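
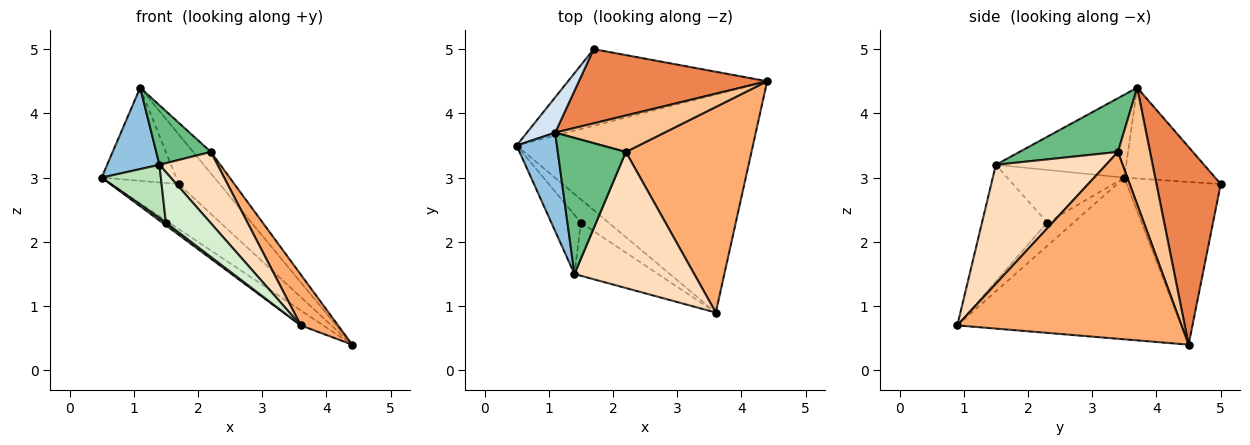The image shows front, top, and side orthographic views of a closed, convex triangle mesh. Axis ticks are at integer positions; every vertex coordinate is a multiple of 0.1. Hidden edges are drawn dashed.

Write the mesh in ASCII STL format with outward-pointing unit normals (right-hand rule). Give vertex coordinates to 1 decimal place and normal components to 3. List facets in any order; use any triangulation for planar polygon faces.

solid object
 facet normal -0.564 0.057 -0.824
  outer loop
   vertex 3.6 0.9 0.7
   vertex 0.5 3.5 3.0
   vertex 4.4 4.5 0.4
  endloop
 endfacet
 facet normal -0.846 -0.340 0.411
  outer loop
   vertex 1.4 1.5 3.2
   vertex 1.1 3.7 4.4
   vertex 0.5 3.5 3.0
  endloop
 endfacet
 facet normal -0.576 0.414 -0.705
  outer loop
   vertex 1.7 5.0 2.9
   vertex 4.4 4.5 0.4
   vertex 0.5 3.5 3.0
  endloop
 endfacet
 facet normal -0.752 0.617 0.234
  outer loop
   vertex 1.7 5.0 2.9
   vertex 0.5 3.5 3.0
   vertex 1.1 3.7 4.4
  endloop
 endfacet
 facet normal 0.657 0.419 0.626
  outer loop
   vertex 1.7 5.0 2.9
   vertex 1.1 3.7 4.4
   vertex 4.4 4.5 0.4
  endloop
 endfacet
 facet normal 0.822 -0.137 0.553
  outer loop
   vertex 2.2 3.4 3.4
   vertex 3.6 0.9 0.7
   vertex 4.4 4.5 0.4
  endloop
 endfacet
 facet normal 0.678 0.373 0.634
  outer loop
   vertex 2.2 3.4 3.4
   vertex 4.4 4.5 0.4
   vertex 1.1 3.7 4.4
  endloop
 endfacet
 facet normal 0.661 -0.348 0.665
  outer loop
   vertex 2.2 3.4 3.4
   vertex 1.4 1.5 3.2
   vertex 3.6 0.9 0.7
  endloop
 endfacet
 facet normal 0.586 -0.325 0.742
  outer loop
   vertex 2.2 3.4 3.4
   vertex 1.1 3.7 4.4
   vertex 1.4 1.5 3.2
  endloop
 endfacet
 facet normal -0.640 -0.089 -0.763
  outer loop
   vertex 1.5 2.3 2.3
   vertex 0.5 3.5 3.0
   vertex 3.6 0.9 0.7
  endloop
 endfacet
 facet normal -0.798 -0.404 -0.448
  outer loop
   vertex 1.5 2.3 2.3
   vertex 1.4 1.5 3.2
   vertex 0.5 3.5 3.0
  endloop
 endfacet
 facet normal -0.711 -0.484 -0.510
  outer loop
   vertex 1.5 2.3 2.3
   vertex 3.6 0.9 0.7
   vertex 1.4 1.5 3.2
  endloop
 endfacet
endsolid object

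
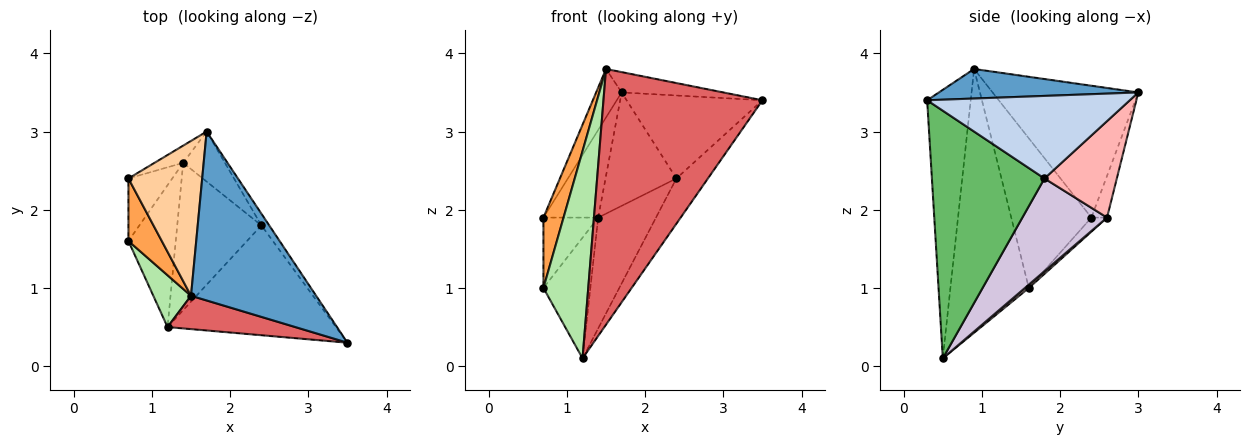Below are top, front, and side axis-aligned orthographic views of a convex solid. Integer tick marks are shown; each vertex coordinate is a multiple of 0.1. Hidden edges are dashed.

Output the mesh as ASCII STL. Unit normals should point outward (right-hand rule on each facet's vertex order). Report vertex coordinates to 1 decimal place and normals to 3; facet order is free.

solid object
 facet normal 0.228 0.116 0.967
  outer loop
   vertex 1.5 0.9 3.8
   vertex 3.5 0.3 3.4
   vertex 1.7 3.0 3.5
  endloop
 endfacet
 facet normal 0.828 0.555 -0.078
  outer loop
   vertex 2.4 1.8 2.4
   vertex 1.7 3.0 3.5
   vertex 3.5 0.3 3.4
  endloop
 endfacet
 facet normal -0.948 -0.238 0.211
  outer loop
   vertex 0.7 2.4 1.9
   vertex 0.7 1.6 1.0
   vertex 1.5 0.9 3.8
  endloop
 endfacet
 facet normal -0.863 0.151 0.483
  outer loop
   vertex 0.7 2.4 1.9
   vertex 1.5 0.9 3.8
   vertex 1.7 3.0 3.5
  endloop
 endfacet
 facet normal 0.806 0.226 -0.548
  outer loop
   vertex 1.2 0.5 0.1
   vertex 2.4 1.8 2.4
   vertex 3.5 0.3 3.4
  endloop
 endfacet
 facet normal -0.862 -0.492 0.123
  outer loop
   vertex 1.2 0.5 0.1
   vertex 1.5 0.9 3.8
   vertex 0.7 1.6 1.0
  endloop
 endfacet
 facet normal -0.262 -0.957 0.125
  outer loop
   vertex 1.2 0.5 0.1
   vertex 3.5 0.3 3.4
   vertex 1.5 0.9 3.8
  endloop
 endfacet
 facet normal 0.682 0.669 -0.295
  outer loop
   vertex 1.4 2.6 1.9
   vertex 1.7 3.0 3.5
   vertex 2.4 1.8 2.4
  endloop
 endfacet
 facet normal -0.270 0.945 -0.186
  outer loop
   vertex 1.4 2.6 1.9
   vertex 0.7 2.4 1.9
   vertex 1.7 3.0 3.5
  endloop
 endfacet
 facet normal 0.661 0.451 -0.600
  outer loop
   vertex 1.4 2.6 1.9
   vertex 2.4 1.8 2.4
   vertex 1.2 0.5 0.1
  endloop
 endfacet
 facet normal -0.209 0.731 -0.650
  outer loop
   vertex 1.4 2.6 1.9
   vertex 0.7 1.6 1.0
   vertex 0.7 2.4 1.9
  endloop
 endfacet
 facet normal 0.054 0.647 -0.761
  outer loop
   vertex 1.4 2.6 1.9
   vertex 1.2 0.5 0.1
   vertex 0.7 1.6 1.0
  endloop
 endfacet
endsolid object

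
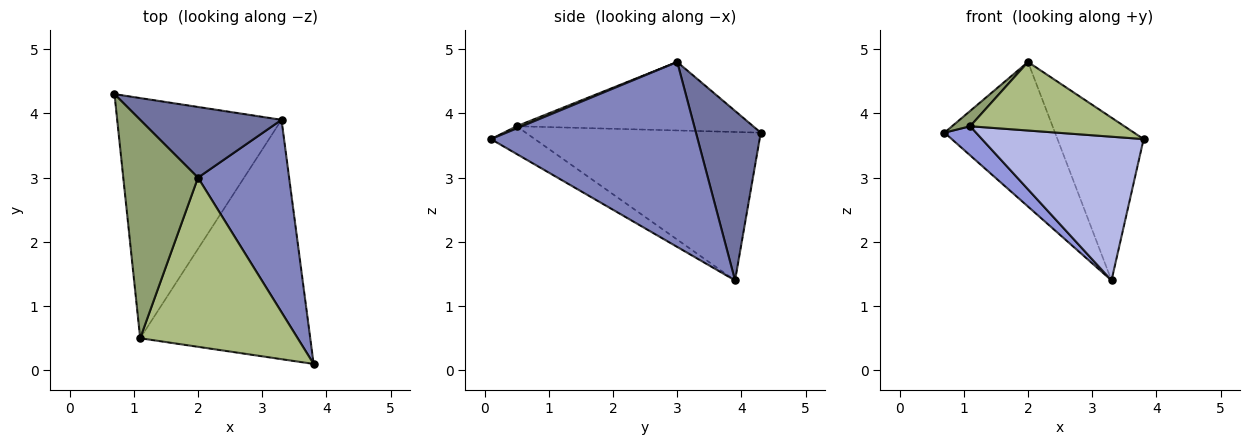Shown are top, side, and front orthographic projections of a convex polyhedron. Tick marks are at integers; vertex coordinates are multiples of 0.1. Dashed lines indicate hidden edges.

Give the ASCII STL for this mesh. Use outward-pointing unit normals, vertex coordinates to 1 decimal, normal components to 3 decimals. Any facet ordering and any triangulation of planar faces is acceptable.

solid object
 facet normal 0.466 0.795 0.389
  outer loop
   vertex 2.0 3.0 4.8
   vertex 3.3 3.9 1.4
   vertex 0.7 4.3 3.7
  endloop
 endfacet
 facet normal 0.840 0.350 0.414
  outer loop
   vertex 2.0 3.0 4.8
   vertex 3.8 0.1 3.6
   vertex 3.3 3.9 1.4
  endloop
 endfacet
 facet normal -0.668 -0.090 -0.739
  outer loop
   vertex 1.1 0.5 3.8
   vertex 0.7 4.3 3.7
   vertex 3.3 3.9 1.4
  endloop
 endfacet
 facet normal -0.138 -0.510 -0.849
  outer loop
   vertex 1.1 0.5 3.8
   vertex 3.3 3.9 1.4
   vertex 3.8 0.1 3.6
  endloop
 endfacet
 facet normal -0.675 -0.052 0.736
  outer loop
   vertex 1.1 0.5 3.8
   vertex 2.0 3.0 4.8
   vertex 0.7 4.3 3.7
  endloop
 endfacet
 facet normal 0.013 -0.375 0.927
  outer loop
   vertex 1.1 0.5 3.8
   vertex 3.8 0.1 3.6
   vertex 2.0 3.0 4.8
  endloop
 endfacet
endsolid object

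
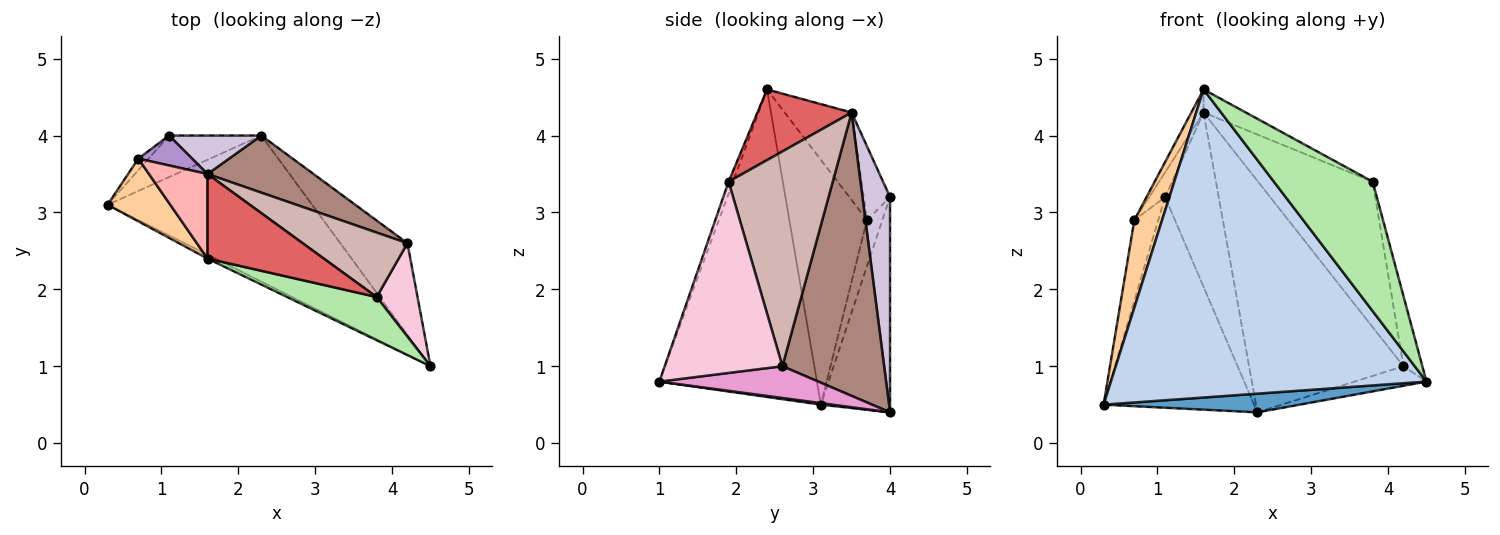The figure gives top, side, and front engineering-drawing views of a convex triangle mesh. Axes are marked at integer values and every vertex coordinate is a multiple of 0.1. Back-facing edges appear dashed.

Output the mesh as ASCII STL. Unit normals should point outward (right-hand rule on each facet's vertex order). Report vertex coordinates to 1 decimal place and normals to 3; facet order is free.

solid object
 facet normal 0.007 -0.127 -0.992
  outer loop
   vertex 2.3 4.0 0.4
   vertex 4.5 1.0 0.8
   vertex 0.3 3.1 0.5
  endloop
 endfacet
 facet normal -0.447 -0.895 -0.011
  outer loop
   vertex 1.6 2.4 4.6
   vertex 0.3 3.1 0.5
   vertex 4.5 1.0 0.8
  endloop
 endfacet
 facet normal -0.411 0.894 -0.176
  outer loop
   vertex 1.1 4.0 3.2
   vertex 2.3 4.0 0.4
   vertex 0.3 3.1 0.5
  endloop
 endfacet
 facet normal -0.915 -0.327 0.234
  outer loop
   vertex 0.7 3.7 2.9
   vertex 0.3 3.1 0.5
   vertex 1.6 2.4 4.6
  endloop
 endfacet
 facet normal -0.537 0.835 -0.119
  outer loop
   vertex 0.7 3.7 2.9
   vertex 1.1 4.0 3.2
   vertex 0.3 3.1 0.5
  endloop
 endfacet
 facet normal -0.043 -0.948 0.317
  outer loop
   vertex 3.8 1.9 3.4
   vertex 1.6 2.4 4.6
   vertex 4.5 1.0 0.8
  endloop
 endfacet
 facet normal 0.506 0.227 0.832
  outer loop
   vertex 1.6 3.5 4.3
   vertex 1.6 2.4 4.6
   vertex 3.8 1.9 3.4
  endloop
 endfacet
 facet normal -0.822 0.150 0.550
  outer loop
   vertex 1.6 3.5 4.3
   vertex 0.7 3.7 2.9
   vertex 1.6 2.4 4.6
  endloop
 endfacet
 facet normal -0.726 0.439 0.529
  outer loop
   vertex 1.6 3.5 4.3
   vertex 1.1 4.0 3.2
   vertex 0.7 3.7 2.9
  endloop
 endfacet
 facet normal 0.449 0.873 0.192
  outer loop
   vertex 1.6 3.5 4.3
   vertex 2.3 4.0 0.4
   vertex 1.1 4.0 3.2
  endloop
 endfacet
 facet normal 0.539 0.818 0.202
  outer loop
   vertex 4.2 2.6 1.0
   vertex 2.3 4.0 0.4
   vertex 1.6 3.5 4.3
  endloop
 endfacet
 facet normal 0.639 0.703 0.312
  outer loop
   vertex 4.2 2.6 1.0
   vertex 1.6 3.5 4.3
   vertex 3.8 1.9 3.4
  endloop
 endfacet
 facet normal 0.420 0.190 -0.887
  outer loop
   vertex 4.2 2.6 1.0
   vertex 4.5 1.0 0.8
   vertex 2.3 4.0 0.4
  endloop
 endfacet
 facet normal 0.966 0.155 0.206
  outer loop
   vertex 4.2 2.6 1.0
   vertex 3.8 1.9 3.4
   vertex 4.5 1.0 0.8
  endloop
 endfacet
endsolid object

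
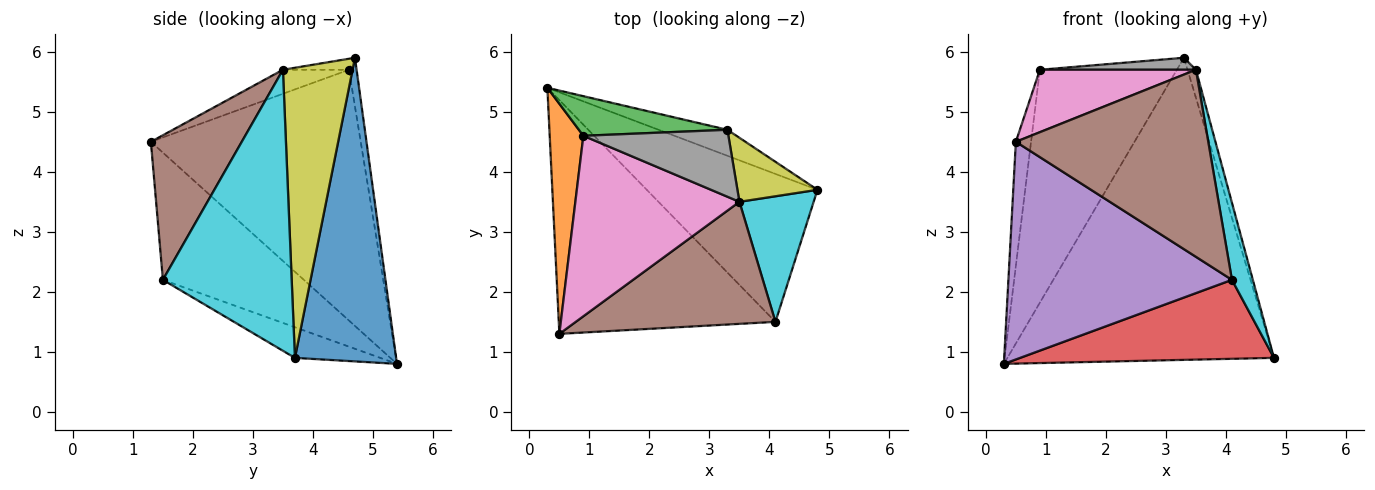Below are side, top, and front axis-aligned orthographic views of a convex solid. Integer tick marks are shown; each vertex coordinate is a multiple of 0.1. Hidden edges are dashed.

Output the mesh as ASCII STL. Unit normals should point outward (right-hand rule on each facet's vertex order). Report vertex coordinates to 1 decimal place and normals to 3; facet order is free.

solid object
 facet normal 0.354 0.932 -0.080
  outer loop
   vertex 3.3 4.7 5.9
   vertex 4.8 3.7 0.9
   vertex 0.3 5.4 0.8
  endloop
 endfacet
 facet normal -0.989 0.072 0.133
  outer loop
   vertex 0.9 4.6 5.7
   vertex 0.3 5.4 0.8
   vertex 0.5 1.3 4.5
  endloop
 endfacet
 facet normal -0.055 0.984 0.167
  outer loop
   vertex 0.9 4.6 5.7
   vertex 3.3 4.7 5.9
   vertex 0.3 5.4 0.8
  endloop
 endfacet
 facet normal -0.156 -0.465 -0.871
  outer loop
   vertex 4.1 1.5 2.2
   vertex 0.3 5.4 0.8
   vertex 4.8 3.7 0.9
  endloop
 endfacet
 facet normal -0.395 -0.626 -0.672
  outer loop
   vertex 4.1 1.5 2.2
   vertex 0.5 1.3 4.5
   vertex 0.3 5.4 0.8
  endloop
 endfacet
 facet normal 0.368 -0.779 0.508
  outer loop
   vertex 3.5 3.5 5.7
   vertex 0.5 1.3 4.5
   vertex 4.1 1.5 2.2
  endloop
 endfacet
 facet normal -0.137 -0.324 0.936
  outer loop
   vertex 3.5 3.5 5.7
   vertex 0.9 4.6 5.7
   vertex 0.5 1.3 4.5
  endloop
 endfacet
 facet normal -0.074 -0.176 0.982
  outer loop
   vertex 3.5 3.5 5.7
   vertex 3.3 4.7 5.9
   vertex 0.9 4.6 5.7
  endloop
 endfacet
 facet normal 0.958 0.116 0.264
  outer loop
   vertex 3.5 3.5 5.7
   vertex 4.8 3.7 0.9
   vertex 3.3 4.7 5.9
  endloop
 endfacet
 facet normal 0.955 -0.155 0.252
  outer loop
   vertex 3.5 3.5 5.7
   vertex 4.1 1.5 2.2
   vertex 4.8 3.7 0.9
  endloop
 endfacet
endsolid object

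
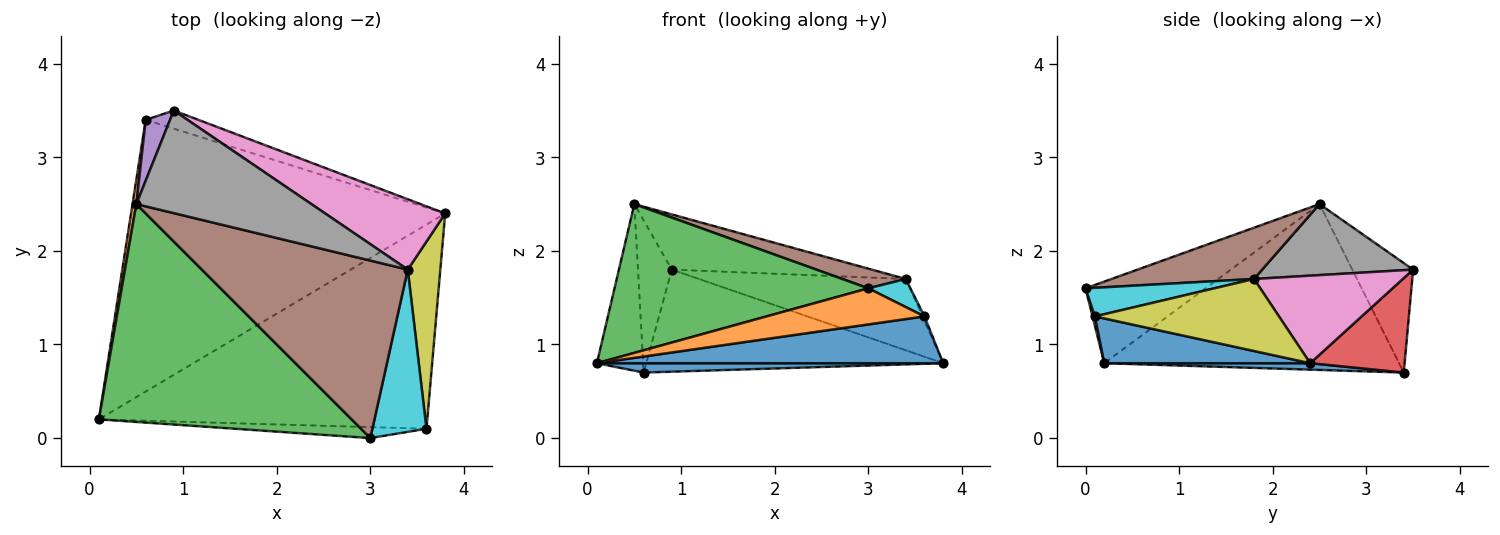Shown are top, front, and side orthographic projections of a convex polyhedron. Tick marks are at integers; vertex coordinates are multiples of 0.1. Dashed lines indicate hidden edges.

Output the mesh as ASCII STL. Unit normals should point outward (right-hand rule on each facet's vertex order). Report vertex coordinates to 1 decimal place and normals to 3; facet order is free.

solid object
 facet normal 0.020 -0.034 -0.999
  outer loop
   vertex 0.6 3.4 0.7
   vertex 3.8 2.4 0.8
   vertex 0.1 0.2 0.8
  endloop
 endfacet
 facet normal -0.988 0.155 0.023
  outer loop
   vertex 0.5 2.5 2.5
   vertex 0.6 3.4 0.7
   vertex 0.1 0.2 0.8
  endloop
 endfacet
 facet normal -0.258 -0.545 0.798
  outer loop
   vertex 3.0 0.0 1.6
   vertex 0.5 2.5 2.5
   vertex 0.1 0.2 0.8
  endloop
 endfacet
 facet normal 0.299 0.940 -0.167
  outer loop
   vertex 0.9 3.5 1.8
   vertex 3.8 2.4 0.8
   vertex 0.6 3.4 0.7
  endloop
 endfacet
 facet normal -0.858 0.477 0.191
  outer loop
   vertex 0.9 3.5 1.8
   vertex 0.6 3.4 0.7
   vertex 0.5 2.5 2.5
  endloop
 endfacet
 facet normal 0.240 -0.107 0.965
  outer loop
   vertex 3.4 1.8 1.7
   vertex 0.5 2.5 2.5
   vertex 3.0 0.0 1.6
  endloop
 endfacet
 facet normal 0.456 0.634 0.625
  outer loop
   vertex 3.4 1.8 1.7
   vertex 3.8 2.4 0.8
   vertex 0.9 3.5 1.8
  endloop
 endfacet
 facet normal 0.336 0.446 0.829
  outer loop
   vertex 3.4 1.8 1.7
   vertex 0.9 3.5 1.8
   vertex 0.5 2.5 2.5
  endloop
 endfacet
 facet normal 0.911 0.010 0.412
  outer loop
   vertex 3.6 0.1 1.3
   vertex 3.8 2.4 0.8
   vertex 3.4 1.8 1.7
  endloop
 endfacet
 facet normal 0.462 -0.151 0.874
  outer loop
   vertex 3.6 0.1 1.3
   vertex 3.4 1.8 1.7
   vertex 3.0 0.0 1.6
  endloop
 endfacet
 facet normal 0.132 -0.222 -0.966
  outer loop
   vertex 3.6 0.1 1.3
   vertex 0.1 0.2 0.8
   vertex 3.8 2.4 0.8
  endloop
 endfacet
 facet normal 0.014 -0.957 -0.291
  outer loop
   vertex 3.6 0.1 1.3
   vertex 3.0 0.0 1.6
   vertex 0.1 0.2 0.8
  endloop
 endfacet
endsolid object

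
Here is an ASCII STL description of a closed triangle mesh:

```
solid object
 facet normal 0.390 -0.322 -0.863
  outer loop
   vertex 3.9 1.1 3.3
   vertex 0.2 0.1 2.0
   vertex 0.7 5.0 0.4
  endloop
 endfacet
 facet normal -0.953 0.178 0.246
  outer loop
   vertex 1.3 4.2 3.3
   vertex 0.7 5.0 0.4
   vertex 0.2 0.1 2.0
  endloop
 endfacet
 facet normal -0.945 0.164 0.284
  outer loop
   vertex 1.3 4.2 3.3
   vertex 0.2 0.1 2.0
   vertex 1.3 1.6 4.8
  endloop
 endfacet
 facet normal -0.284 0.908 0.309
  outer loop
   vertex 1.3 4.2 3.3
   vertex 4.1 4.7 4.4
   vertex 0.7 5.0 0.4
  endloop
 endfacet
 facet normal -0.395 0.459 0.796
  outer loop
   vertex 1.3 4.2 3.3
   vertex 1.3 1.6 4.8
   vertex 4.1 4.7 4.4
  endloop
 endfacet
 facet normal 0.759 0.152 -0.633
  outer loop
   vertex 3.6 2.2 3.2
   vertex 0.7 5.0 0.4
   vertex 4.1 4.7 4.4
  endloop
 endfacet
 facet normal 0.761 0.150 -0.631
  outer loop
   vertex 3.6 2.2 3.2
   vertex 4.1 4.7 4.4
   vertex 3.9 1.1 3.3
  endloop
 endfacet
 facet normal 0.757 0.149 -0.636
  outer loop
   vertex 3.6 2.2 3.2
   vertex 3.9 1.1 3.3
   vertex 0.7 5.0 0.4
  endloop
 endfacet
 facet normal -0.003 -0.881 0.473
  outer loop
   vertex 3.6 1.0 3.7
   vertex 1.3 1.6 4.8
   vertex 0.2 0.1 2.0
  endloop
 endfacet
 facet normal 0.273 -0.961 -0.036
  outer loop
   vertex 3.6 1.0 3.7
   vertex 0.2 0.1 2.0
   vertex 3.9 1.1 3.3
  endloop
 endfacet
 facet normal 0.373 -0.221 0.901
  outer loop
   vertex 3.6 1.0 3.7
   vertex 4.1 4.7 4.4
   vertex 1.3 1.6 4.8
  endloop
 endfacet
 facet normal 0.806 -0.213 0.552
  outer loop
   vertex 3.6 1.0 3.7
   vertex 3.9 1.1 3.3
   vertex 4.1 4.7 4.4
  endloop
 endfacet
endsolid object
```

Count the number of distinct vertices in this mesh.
8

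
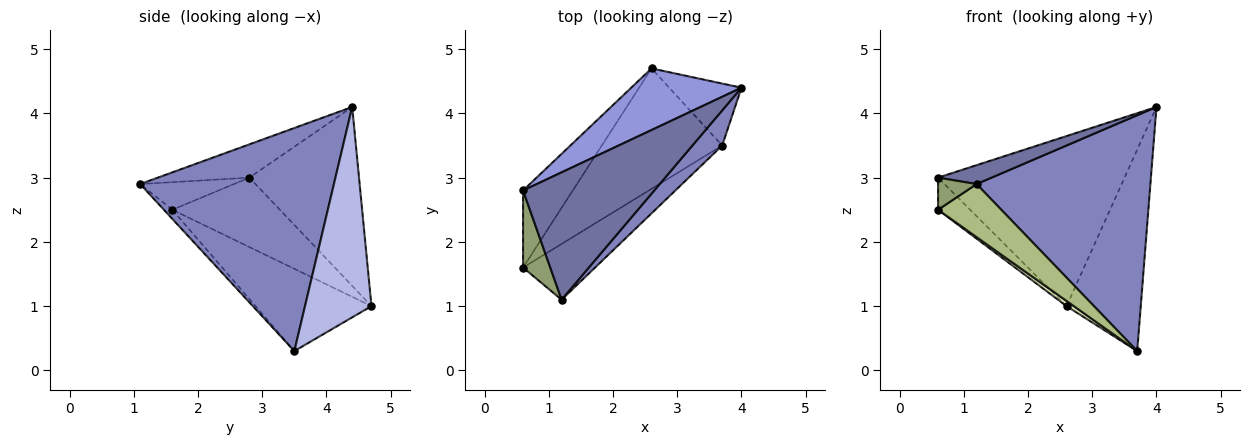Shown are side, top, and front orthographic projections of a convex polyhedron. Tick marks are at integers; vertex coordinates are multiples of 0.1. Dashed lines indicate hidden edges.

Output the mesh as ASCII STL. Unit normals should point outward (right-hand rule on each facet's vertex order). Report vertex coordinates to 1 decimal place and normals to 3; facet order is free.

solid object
 facet normal -0.243 -0.142 0.959
  outer loop
   vertex 1.2 1.1 2.9
   vertex 4.0 4.4 4.1
   vertex 0.6 2.8 3.0
  endloop
 endfacet
 facet normal 0.741 -0.664 0.099
  outer loop
   vertex 3.7 3.5 0.3
   vertex 4.0 4.4 4.1
   vertex 1.2 1.1 2.9
  endloop
 endfacet
 facet normal -0.484 0.823 0.298
  outer loop
   vertex 2.6 4.7 1.0
   vertex 0.6 2.8 3.0
   vertex 4.0 4.4 4.1
  endloop
 endfacet
 facet normal 0.650 0.726 -0.223
  outer loop
   vertex 2.6 4.7 1.0
   vertex 4.0 4.4 4.1
   vertex 3.7 3.5 0.3
  endloop
 endfacet
 facet normal -0.683 -0.281 0.674
  outer loop
   vertex 0.6 1.6 2.5
   vertex 1.2 1.1 2.9
   vertex 0.6 2.8 3.0
  endloop
 endfacet
 facet normal -0.091 -0.687 -0.721
  outer loop
   vertex 0.6 1.6 2.5
   vertex 3.7 3.5 0.3
   vertex 1.2 1.1 2.9
  endloop
 endfacet
 facet normal -0.790 0.236 -0.566
  outer loop
   vertex 0.6 1.6 2.5
   vertex 0.6 2.8 3.0
   vertex 2.6 4.7 1.0
  endloop
 endfacet
 facet normal -0.564 -0.036 -0.825
  outer loop
   vertex 0.6 1.6 2.5
   vertex 2.6 4.7 1.0
   vertex 3.7 3.5 0.3
  endloop
 endfacet
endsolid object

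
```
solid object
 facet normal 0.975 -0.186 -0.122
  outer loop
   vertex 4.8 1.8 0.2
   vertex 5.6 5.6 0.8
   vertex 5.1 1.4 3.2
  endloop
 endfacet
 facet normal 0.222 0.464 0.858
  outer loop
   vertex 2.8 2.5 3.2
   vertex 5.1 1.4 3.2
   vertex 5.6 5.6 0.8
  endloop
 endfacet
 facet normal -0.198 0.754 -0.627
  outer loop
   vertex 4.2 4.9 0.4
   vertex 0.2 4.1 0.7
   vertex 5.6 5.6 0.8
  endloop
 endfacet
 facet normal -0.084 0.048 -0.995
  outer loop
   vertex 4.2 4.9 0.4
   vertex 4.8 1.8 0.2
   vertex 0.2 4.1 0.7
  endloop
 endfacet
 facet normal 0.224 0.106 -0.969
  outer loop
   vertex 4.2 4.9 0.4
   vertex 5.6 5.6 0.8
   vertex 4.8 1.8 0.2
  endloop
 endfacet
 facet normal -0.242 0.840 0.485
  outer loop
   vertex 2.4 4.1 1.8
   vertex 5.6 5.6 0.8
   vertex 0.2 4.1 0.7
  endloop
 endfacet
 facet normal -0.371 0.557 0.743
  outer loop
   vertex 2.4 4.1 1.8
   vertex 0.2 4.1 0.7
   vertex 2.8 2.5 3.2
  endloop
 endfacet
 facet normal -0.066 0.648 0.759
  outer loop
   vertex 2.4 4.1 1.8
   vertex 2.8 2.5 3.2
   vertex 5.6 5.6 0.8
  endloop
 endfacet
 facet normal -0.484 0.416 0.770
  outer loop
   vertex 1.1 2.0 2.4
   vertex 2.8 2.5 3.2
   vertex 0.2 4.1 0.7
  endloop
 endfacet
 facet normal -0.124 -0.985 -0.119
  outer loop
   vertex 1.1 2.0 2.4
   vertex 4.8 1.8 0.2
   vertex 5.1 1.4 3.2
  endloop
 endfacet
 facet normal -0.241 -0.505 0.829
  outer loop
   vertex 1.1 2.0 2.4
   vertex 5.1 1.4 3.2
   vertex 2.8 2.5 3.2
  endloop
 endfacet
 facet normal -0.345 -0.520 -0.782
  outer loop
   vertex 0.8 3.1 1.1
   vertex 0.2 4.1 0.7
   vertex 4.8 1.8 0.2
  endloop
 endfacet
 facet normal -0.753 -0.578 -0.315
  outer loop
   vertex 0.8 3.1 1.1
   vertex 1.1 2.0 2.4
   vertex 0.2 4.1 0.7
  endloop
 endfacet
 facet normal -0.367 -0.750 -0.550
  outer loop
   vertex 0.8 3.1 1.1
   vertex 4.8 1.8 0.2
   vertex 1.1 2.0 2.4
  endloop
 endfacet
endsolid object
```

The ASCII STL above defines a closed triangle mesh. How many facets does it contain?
14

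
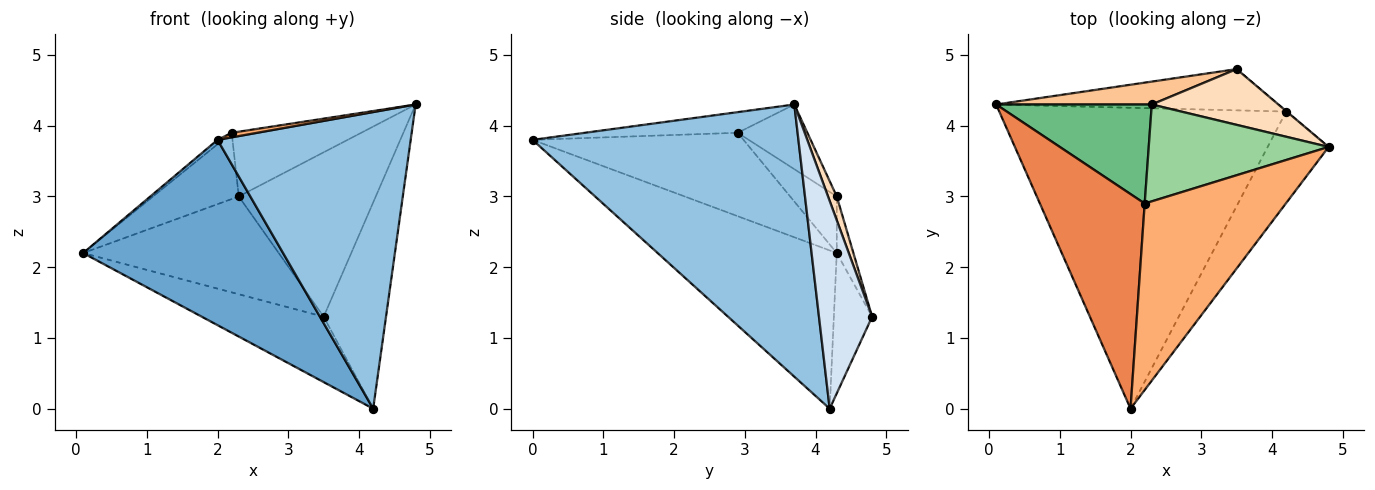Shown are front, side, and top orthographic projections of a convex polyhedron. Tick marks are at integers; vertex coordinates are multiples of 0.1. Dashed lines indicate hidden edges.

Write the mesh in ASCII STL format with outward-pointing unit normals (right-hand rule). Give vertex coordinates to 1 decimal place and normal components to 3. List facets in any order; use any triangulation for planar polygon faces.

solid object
 facet normal -0.425 -0.475 -0.771
  outer loop
   vertex 4.2 4.2 0.0
   vertex 2.0 0.0 3.8
   vertex 0.1 4.3 2.2
  endloop
 endfacet
 facet normal 0.796 -0.578 -0.178
  outer loop
   vertex 4.2 4.2 0.0
   vertex 4.8 3.7 4.3
   vertex 2.0 0.0 3.8
  endloop
 endfacet
 facet normal -0.257 0.818 -0.516
  outer loop
   vertex 3.5 4.8 1.3
   vertex 4.2 4.2 0.0
   vertex 0.1 4.3 2.2
  endloop
 endfacet
 facet normal 0.649 0.761 -0.002
  outer loop
   vertex 3.5 4.8 1.3
   vertex 4.8 3.7 4.3
   vertex 4.2 4.2 0.0
  endloop
 endfacet
 facet normal -0.623 0.016 0.782
  outer loop
   vertex 2.2 2.9 3.9
   vertex 0.1 4.3 2.2
   vertex 2.0 0.0 3.8
  endloop
 endfacet
 facet normal -0.145 -0.024 0.989
  outer loop
   vertex 2.2 2.9 3.9
   vertex 2.0 0.0 3.8
   vertex 4.8 3.7 4.3
  endloop
 endfacet
 facet normal -0.083 0.970 0.227
  outer loop
   vertex 2.3 4.3 3.0
   vertex 3.5 4.8 1.3
   vertex 0.1 4.3 2.2
  endloop
 endfacet
 facet normal 0.060 0.945 0.321
  outer loop
   vertex 2.3 4.3 3.0
   vertex 4.8 3.7 4.3
   vertex 3.5 4.8 1.3
  endloop
 endfacet
 facet normal -0.289 0.532 0.796
  outer loop
   vertex 2.3 4.3 3.0
   vertex 0.1 4.3 2.2
   vertex 2.2 2.9 3.9
  endloop
 endfacet
 facet normal -0.286 0.532 0.797
  outer loop
   vertex 2.3 4.3 3.0
   vertex 2.2 2.9 3.9
   vertex 4.8 3.7 4.3
  endloop
 endfacet
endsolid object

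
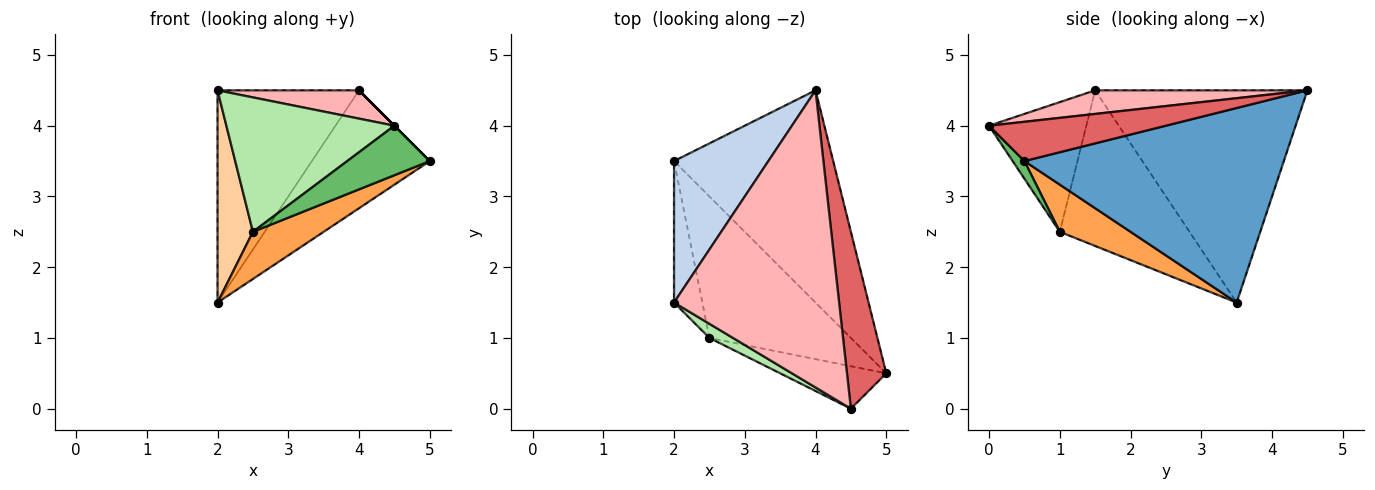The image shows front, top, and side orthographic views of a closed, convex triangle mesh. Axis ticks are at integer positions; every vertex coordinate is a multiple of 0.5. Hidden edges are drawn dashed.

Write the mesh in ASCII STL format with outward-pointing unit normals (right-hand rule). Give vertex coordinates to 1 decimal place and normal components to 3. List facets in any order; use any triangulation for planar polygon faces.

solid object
 facet normal 0.730 0.332 -0.597
  outer loop
   vertex 4.0 4.5 4.5
   vertex 5.0 0.5 3.5
   vertex 2.0 3.5 1.5
  endloop
 endfacet
 facet normal -0.780 0.520 0.347
  outer loop
   vertex 2.0 1.5 4.5
   vertex 4.0 4.5 4.5
   vertex 2.0 3.5 1.5
  endloop
 endfacet
 facet normal 0.302 -0.302 -0.905
  outer loop
   vertex 2.5 1.0 2.5
   vertex 2.0 3.5 1.5
   vertex 5.0 0.5 3.5
  endloop
 endfacet
 facet normal -0.950 -0.259 -0.173
  outer loop
   vertex 2.5 1.0 2.5
   vertex 2.0 1.5 4.5
   vertex 2.0 3.5 1.5
  endloop
 endfacet
 facet normal 0.108 -0.755 -0.647
  outer loop
   vertex 4.5 0.0 4.0
   vertex 2.5 1.0 2.5
   vertex 5.0 0.5 3.5
  endloop
 endfacet
 facet normal -0.499 -0.862 0.091
  outer loop
   vertex 4.5 0.0 4.0
   vertex 2.0 1.5 4.5
   vertex 2.5 1.0 2.5
  endloop
 endfacet
 facet normal 0.707 0.000 0.707
  outer loop
   vertex 4.5 0.0 4.0
   vertex 5.0 0.5 3.5
   vertex 4.0 4.5 4.5
  endloop
 endfacet
 facet normal 0.141 -0.094 0.986
  outer loop
   vertex 4.5 0.0 4.0
   vertex 4.0 4.5 4.5
   vertex 2.0 1.5 4.5
  endloop
 endfacet
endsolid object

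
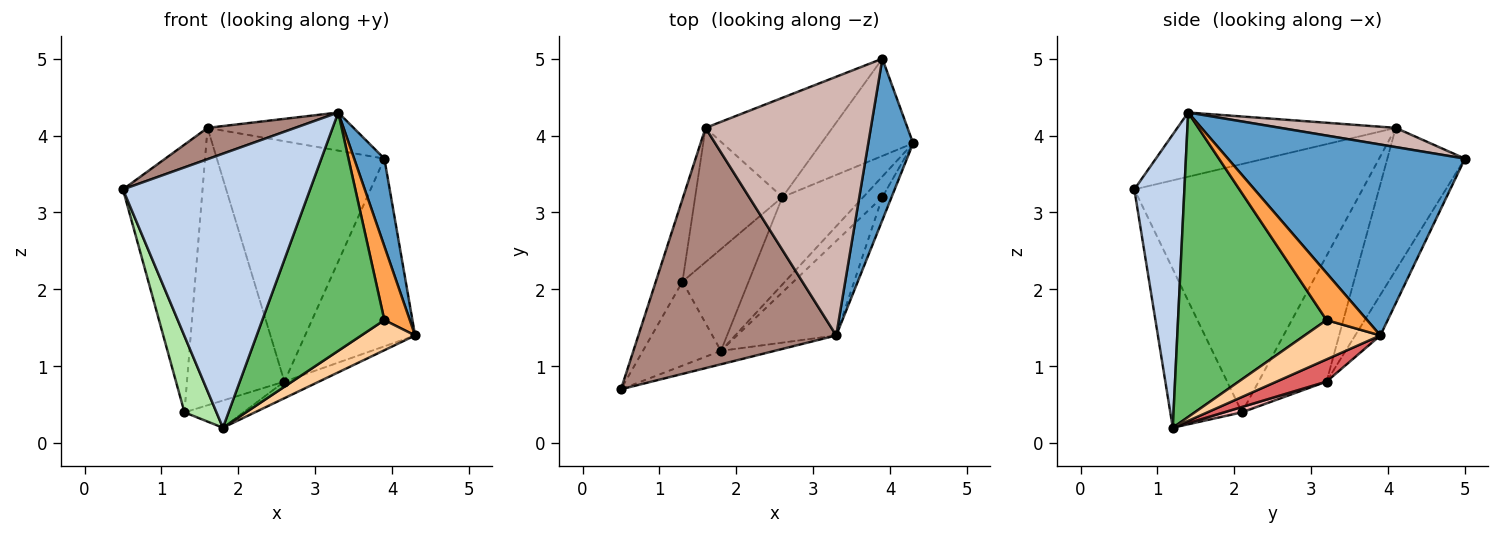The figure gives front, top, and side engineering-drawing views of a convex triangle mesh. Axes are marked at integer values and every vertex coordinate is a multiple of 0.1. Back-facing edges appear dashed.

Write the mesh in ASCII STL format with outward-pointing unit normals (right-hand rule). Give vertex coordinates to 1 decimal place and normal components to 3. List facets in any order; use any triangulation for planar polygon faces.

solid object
 facet normal 0.966 -0.123 0.227
  outer loop
   vertex 3.9 5.0 3.7
   vertex 3.3 1.4 4.3
   vertex 4.3 3.9 1.4
  endloop
 endfacet
 facet normal 0.258 -0.965 -0.047
  outer loop
   vertex 1.8 1.2 0.2
   vertex 3.3 1.4 4.3
   vertex 0.5 0.7 3.3
  endloop
 endfacet
 facet normal 0.836 -0.524 -0.164
  outer loop
   vertex 3.9 3.2 1.6
   vertex 4.3 3.9 1.4
   vertex 3.3 1.4 4.3
  endloop
 endfacet
 facet normal 0.758 -0.538 -0.368
  outer loop
   vertex 3.9 3.2 1.6
   vertex 1.8 1.2 0.2
   vertex 4.3 3.9 1.4
  endloop
 endfacet
 facet normal 0.749 -0.616 -0.244
  outer loop
   vertex 3.9 3.2 1.6
   vertex 3.3 1.4 4.3
   vertex 1.8 1.2 0.2
  endloop
 endfacet
 facet normal -0.833 -0.372 -0.409
  outer loop
   vertex 1.3 2.1 0.4
   vertex 1.8 1.2 0.2
   vertex 0.5 0.7 3.3
  endloop
 endfacet
 facet normal 0.260 0.180 -0.948
  outer loop
   vertex 2.6 3.2 0.8
   vertex 4.3 3.9 1.4
   vertex 1.8 1.2 0.2
  endloop
 endfacet
 facet normal 0.078 0.258 -0.963
  outer loop
   vertex 2.6 3.2 0.8
   vertex 1.8 1.2 0.2
   vertex 1.3 2.1 0.4
  endloop
 endfacet
 facet normal -0.199 0.870 -0.451
  outer loop
   vertex 2.6 3.2 0.8
   vertex 3.9 5.0 3.7
   vertex 4.3 3.9 1.4
  endloop
 endfacet
 facet normal -0.939 0.328 -0.101
  outer loop
   vertex 1.6 4.1 4.1
   vertex 1.3 2.1 0.4
   vertex 0.5 0.7 3.3
  endloop
 endfacet
 facet normal -0.306 -0.123 0.944
  outer loop
   vertex 1.6 4.1 4.1
   vertex 0.5 0.7 3.3
   vertex 3.3 1.4 4.3
  endloop
 endfacet
 facet normal 0.114 0.145 0.983
  outer loop
   vertex 1.6 4.1 4.1
   vertex 3.3 1.4 4.3
   vertex 3.9 5.0 3.7
  endloop
 endfacet
 facet normal -0.394 0.850 -0.351
  outer loop
   vertex 1.6 4.1 4.1
   vertex 3.9 5.0 3.7
   vertex 2.6 3.2 0.8
  endloop
 endfacet
 facet normal -0.532 0.762 -0.369
  outer loop
   vertex 1.6 4.1 4.1
   vertex 2.6 3.2 0.8
   vertex 1.3 2.1 0.4
  endloop
 endfacet
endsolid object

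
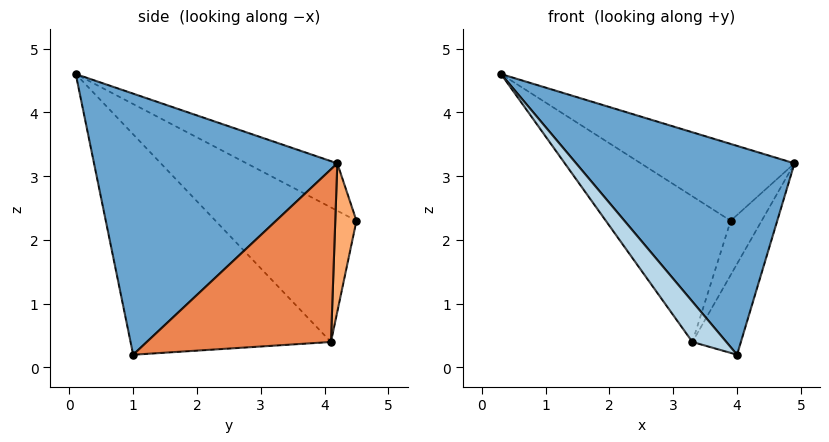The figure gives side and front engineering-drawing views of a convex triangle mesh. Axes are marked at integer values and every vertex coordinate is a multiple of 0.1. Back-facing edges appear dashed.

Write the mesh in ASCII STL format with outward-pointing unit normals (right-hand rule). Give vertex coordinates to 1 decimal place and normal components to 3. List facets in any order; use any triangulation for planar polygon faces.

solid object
 facet normal 0.669 -0.600 0.439
  outer loop
   vertex 4.0 1.0 0.2
   vertex 4.9 4.2 3.2
   vertex 0.3 0.1 4.6
  endloop
 endfacet
 facet normal -0.387 0.656 0.648
  outer loop
   vertex 3.9 4.5 2.3
   vertex 0.3 0.1 4.6
   vertex 4.9 4.2 3.2
  endloop
 endfacet
 facet normal -0.746 -0.126 -0.653
  outer loop
   vertex 3.3 4.1 0.4
   vertex 4.0 1.0 0.2
   vertex 0.3 0.1 4.6
  endloop
 endfacet
 facet normal -0.745 0.660 0.096
  outer loop
   vertex 3.3 4.1 0.4
   vertex 0.3 0.1 4.6
   vertex 3.9 4.5 2.3
  endloop
 endfacet
 facet normal 0.843 0.222 -0.490
  outer loop
   vertex 3.3 4.1 0.4
   vertex 4.9 4.2 3.2
   vertex 4.0 1.0 0.2
  endloop
 endfacet
 facet normal 0.532 0.779 -0.332
  outer loop
   vertex 3.3 4.1 0.4
   vertex 3.9 4.5 2.3
   vertex 4.9 4.2 3.2
  endloop
 endfacet
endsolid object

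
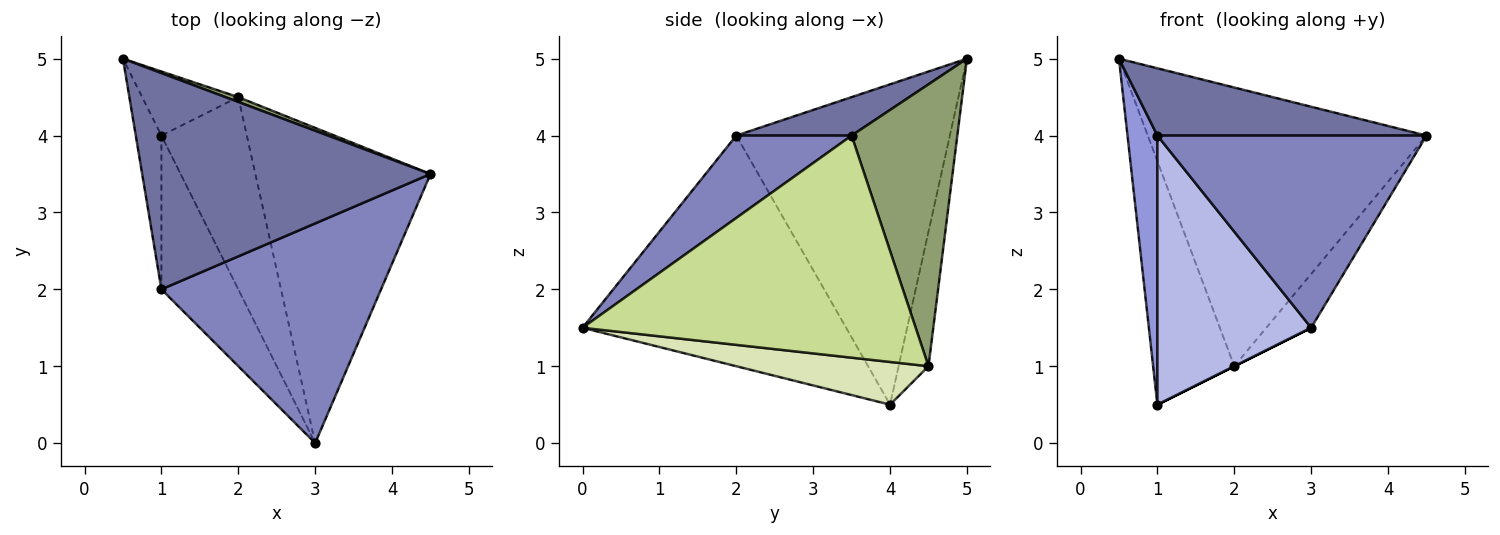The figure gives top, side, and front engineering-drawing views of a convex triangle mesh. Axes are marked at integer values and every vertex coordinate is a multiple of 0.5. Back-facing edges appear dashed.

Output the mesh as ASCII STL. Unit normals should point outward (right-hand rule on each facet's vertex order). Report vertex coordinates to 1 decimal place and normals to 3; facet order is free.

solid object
 facet normal 0.126 -0.295 0.947
  outer loop
   vertex 1.0 2.0 4.0
   vertex 4.5 3.5 4.0
   vertex 0.5 5.0 5.0
  endloop
 endfacet
 facet normal 0.272 -0.634 0.724
  outer loop
   vertex 1.0 2.0 4.0
   vertex 3.0 0.0 1.5
   vertex 4.5 3.5 4.0
  endloop
 endfacet
 facet normal -0.987 -0.138 -0.079
  outer loop
   vertex 1.0 2.0 4.0
   vertex 0.5 5.0 5.0
   vertex 1.0 4.0 0.5
  endloop
 endfacet
 facet normal -0.830 -0.484 -0.277
  outer loop
   vertex 1.0 2.0 4.0
   vertex 1.0 4.0 0.5
   vertex 3.0 0.0 1.5
  endloop
 endfacet
 facet normal 0.355 0.935 0.016
  outer loop
   vertex 2.0 4.5 1.0
   vertex 0.5 5.0 5.0
   vertex 4.5 3.5 4.0
  endloop
 endfacet
 facet normal -0.336 0.911 -0.240
  outer loop
   vertex 2.0 4.5 1.0
   vertex 1.0 4.0 0.5
   vertex 0.5 5.0 5.0
  endloop
 endfacet
 facet normal 0.781 0.105 -0.616
  outer loop
   vertex 2.0 4.5 1.0
   vertex 4.5 3.5 4.0
   vertex 3.0 0.0 1.5
  endloop
 endfacet
 facet normal 0.447 0.000 -0.894
  outer loop
   vertex 2.0 4.5 1.0
   vertex 3.0 0.0 1.5
   vertex 1.0 4.0 0.5
  endloop
 endfacet
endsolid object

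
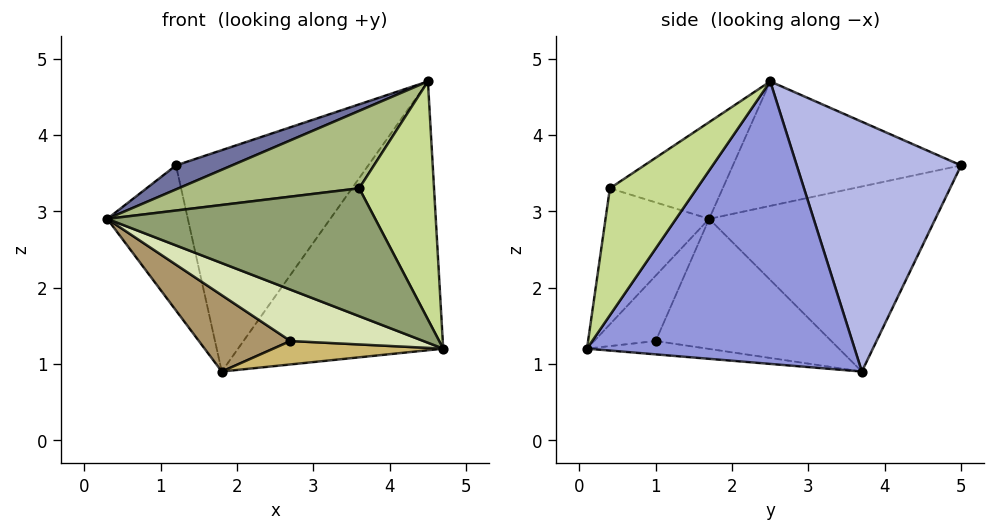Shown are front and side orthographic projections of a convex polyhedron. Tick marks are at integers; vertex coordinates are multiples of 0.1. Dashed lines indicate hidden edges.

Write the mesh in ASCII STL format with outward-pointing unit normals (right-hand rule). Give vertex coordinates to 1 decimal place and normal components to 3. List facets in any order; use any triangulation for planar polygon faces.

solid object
 facet normal -0.377 -0.093 0.921
  outer loop
   vertex 4.5 2.5 4.7
   vertex 1.2 5.0 3.6
   vertex 0.3 1.7 2.9
  endloop
 endfacet
 facet normal -0.883 0.315 -0.348
  outer loop
   vertex 1.8 3.7 0.9
   vertex 0.3 1.7 2.9
   vertex 1.2 5.0 3.6
  endloop
 endfacet
 facet normal 0.744 0.570 -0.348
  outer loop
   vertex 1.8 3.7 0.9
   vertex 4.5 2.5 4.7
   vertex 4.7 0.1 1.2
  endloop
 endfacet
 facet normal 0.634 0.742 -0.216
  outer loop
   vertex 1.8 3.7 0.9
   vertex 1.2 5.0 3.6
   vertex 4.5 2.5 4.7
  endloop
 endfacet
 facet normal -0.360 -0.931 -0.056
  outer loop
   vertex 3.6 0.4 3.3
   vertex 0.3 1.7 2.9
   vertex 4.7 0.1 1.2
  endloop
 endfacet
 facet normal -0.279 -0.447 0.850
  outer loop
   vertex 3.6 0.4 3.3
   vertex 4.5 2.5 4.7
   vertex 0.3 1.7 2.9
  endloop
 endfacet
 facet normal 0.681 -0.585 0.440
  outer loop
   vertex 3.6 0.4 3.3
   vertex 4.7 0.1 1.2
   vertex 4.5 2.5 4.7
  endloop
 endfacet
 facet normal -0.409 -0.884 -0.227
  outer loop
   vertex 2.7 1.0 1.3
   vertex 4.7 0.1 1.2
   vertex 0.3 1.7 2.9
  endloop
 endfacet
 facet normal -0.588 -0.307 -0.748
  outer loop
   vertex 2.7 1.0 1.3
   vertex 0.3 1.7 2.9
   vertex 1.8 3.7 0.9
  endloop
 endfacet
 facet normal -0.134 -0.189 -0.973
  outer loop
   vertex 2.7 1.0 1.3
   vertex 1.8 3.7 0.9
   vertex 4.7 0.1 1.2
  endloop
 endfacet
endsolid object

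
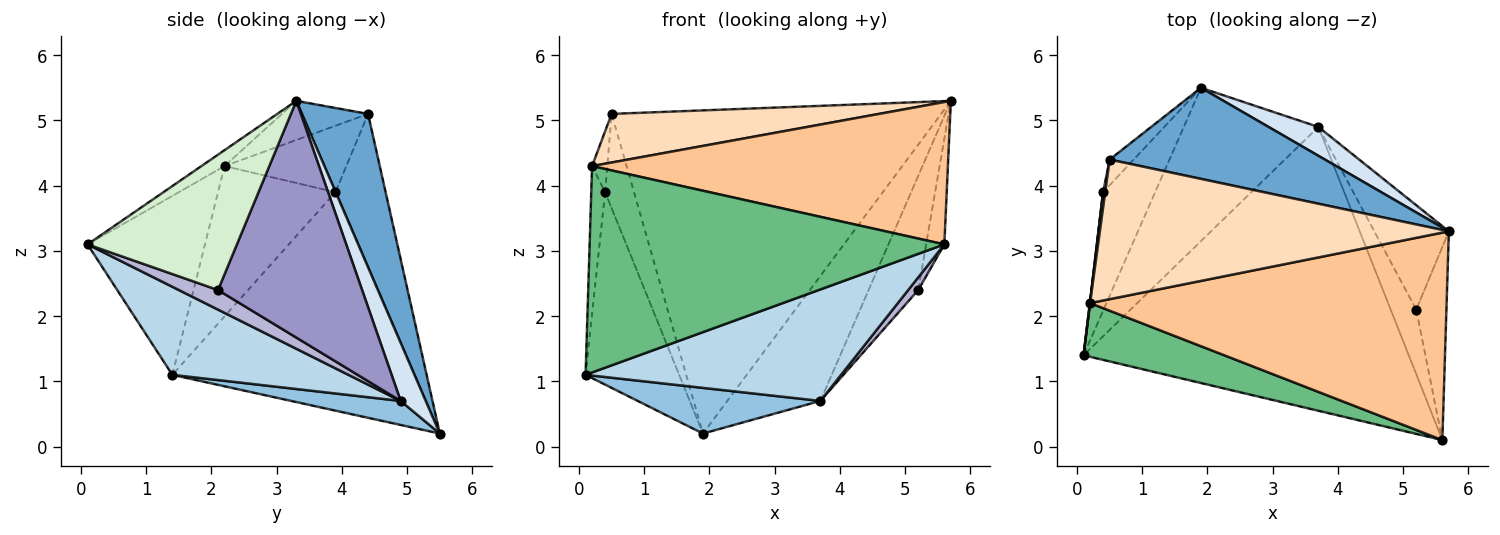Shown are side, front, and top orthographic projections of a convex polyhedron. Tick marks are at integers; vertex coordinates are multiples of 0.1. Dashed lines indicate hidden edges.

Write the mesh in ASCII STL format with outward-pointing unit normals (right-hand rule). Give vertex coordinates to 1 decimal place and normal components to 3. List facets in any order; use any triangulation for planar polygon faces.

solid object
 facet normal 0.190 0.945 0.266
  outer loop
   vertex 0.5 4.4 5.1
   vertex 5.7 3.3 5.3
   vertex 1.9 5.5 0.2
  endloop
 endfacet
 facet normal 0.169 -0.281 -0.945
  outer loop
   vertex 3.7 4.9 0.7
   vertex 0.1 1.4 1.1
   vertex 1.9 5.5 0.2
  endloop
 endfacet
 facet normal 0.244 -0.355 -0.903
  outer loop
   vertex 3.7 4.9 0.7
   vertex 5.6 0.1 3.1
   vertex 0.1 1.4 1.1
  endloop
 endfacet
 facet normal 0.254 0.942 0.217
  outer loop
   vertex 3.7 4.9 0.7
   vertex 1.9 5.5 0.2
   vertex 5.7 3.3 5.3
  endloop
 endfacet
 facet normal -0.910 0.352 -0.217
  outer loop
   vertex 0.4 3.9 3.9
   vertex 1.9 5.5 0.2
   vertex 0.1 1.4 1.1
  endloop
 endfacet
 facet normal -0.859 0.494 -0.134
  outer loop
   vertex 0.4 3.9 3.9
   vertex 0.5 4.4 5.1
   vertex 1.9 5.5 0.2
  endloop
 endfacet
 facet normal -0.037 -0.565 0.824
  outer loop
   vertex 0.2 2.2 4.3
   vertex 5.6 0.1 3.1
   vertex 5.7 3.3 5.3
  endloop
 endfacet
 facet normal -0.105 -0.327 0.939
  outer loop
   vertex 0.2 2.2 4.3
   vertex 5.7 3.3 5.3
   vertex 0.5 4.4 5.1
  endloop
 endfacet
 facet normal -0.305 -0.922 0.240
  outer loop
   vertex 0.2 2.2 4.3
   vertex 0.1 1.4 1.1
   vertex 5.6 0.1 3.1
  endloop
 endfacet
 facet normal -0.993 0.117 0.002
  outer loop
   vertex 0.2 2.2 4.3
   vertex 0.4 3.9 3.9
   vertex 0.1 1.4 1.1
  endloop
 endfacet
 facet normal -0.992 0.124 0.031
  outer loop
   vertex 0.2 2.2 4.3
   vertex 0.5 4.4 5.1
   vertex 0.4 3.9 3.9
  endloop
 endfacet
 facet normal 0.969 0.118 -0.216
  outer loop
   vertex 5.2 2.1 2.4
   vertex 5.7 3.3 5.3
   vertex 5.6 0.1 3.1
  endloop
 endfacet
 facet normal 0.906 0.312 -0.285
  outer loop
   vertex 5.2 2.1 2.4
   vertex 3.7 4.9 0.7
   vertex 5.7 3.3 5.3
  endloop
 endfacet
 facet normal 0.601 -0.154 -0.784
  outer loop
   vertex 5.2 2.1 2.4
   vertex 5.6 0.1 3.1
   vertex 3.7 4.9 0.7
  endloop
 endfacet
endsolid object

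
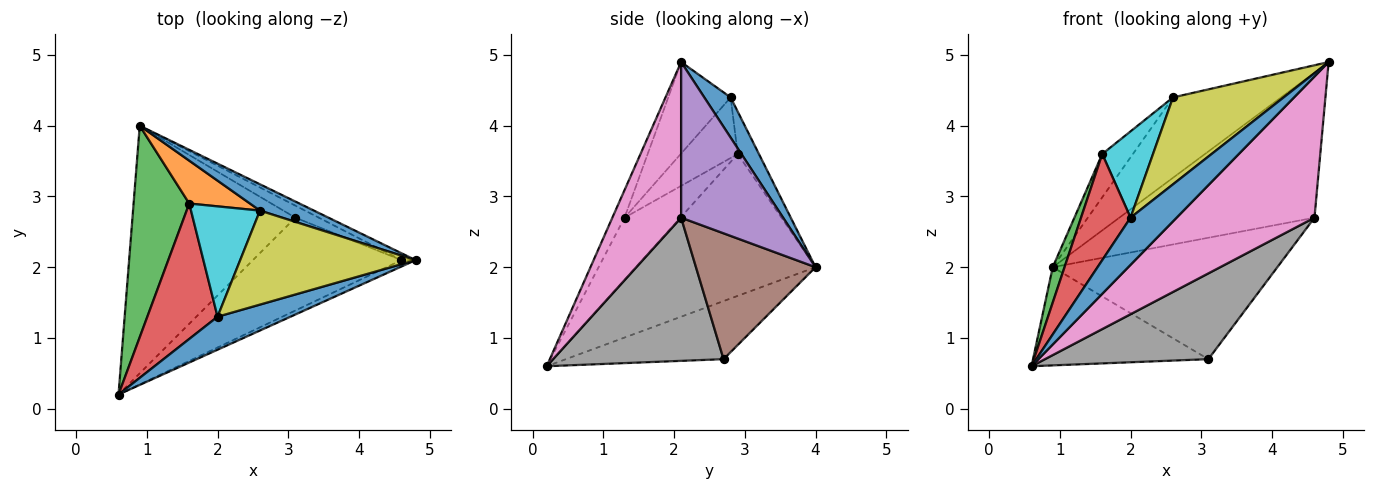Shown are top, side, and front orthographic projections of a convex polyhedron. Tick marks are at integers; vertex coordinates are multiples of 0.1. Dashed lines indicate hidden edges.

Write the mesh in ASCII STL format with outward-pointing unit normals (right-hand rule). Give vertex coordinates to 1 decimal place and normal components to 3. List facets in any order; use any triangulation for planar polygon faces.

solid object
 facet normal -0.212 -0.801 0.560
  outer loop
   vertex 2.0 1.3 2.7
   vertex 0.6 0.2 0.6
   vertex 4.8 2.1 4.9
  endloop
 endfacet
 facet normal -0.315 0.350 -0.882
  outer loop
   vertex 3.1 2.7 0.7
   vertex 0.6 0.2 0.6
   vertex 0.9 4.0 2.0
  endloop
 endfacet
 facet normal -0.929 -0.061 0.365
  outer loop
   vertex 1.6 2.9 3.6
   vertex 0.9 4.0 2.0
   vertex 0.6 0.2 0.6
  endloop
 endfacet
 facet normal -0.571 -0.506 0.646
  outer loop
   vertex 1.6 2.9 3.6
   vertex 0.6 0.2 0.6
   vertex 2.0 1.3 2.7
  endloop
 endfacet
 facet normal 0.463 0.886 -0.042
  outer loop
   vertex 4.6 2.1 2.7
   vertex 0.9 4.0 2.0
   vertex 4.8 2.1 4.9
  endloop
 endfacet
 facet normal 0.468 0.879 -0.087
  outer loop
   vertex 4.6 2.1 2.7
   vertex 3.1 2.7 0.7
   vertex 0.9 4.0 2.0
  endloop
 endfacet
 facet normal 0.446 -0.894 -0.041
  outer loop
   vertex 4.6 2.1 2.7
   vertex 4.8 2.1 4.9
   vertex 0.6 0.2 0.6
  endloop
 endfacet
 facet normal 0.578 -0.554 -0.600
  outer loop
   vertex 4.6 2.1 2.7
   vertex 0.6 0.2 0.6
   vertex 3.1 2.7 0.7
  endloop
 endfacet
 facet normal -0.358 -0.634 0.686
  outer loop
   vertex 2.6 2.8 4.4
   vertex 2.0 1.3 2.7
   vertex 4.8 2.1 4.9
  endloop
 endfacet
 facet normal -0.569 -0.507 0.648
  outer loop
   vertex 2.6 2.8 4.4
   vertex 1.6 2.9 3.6
   vertex 2.0 1.3 2.7
  endloop
 endfacet
 facet normal 0.226 0.926 0.303
  outer loop
   vertex 2.6 2.8 4.4
   vertex 4.8 2.1 4.9
   vertex 0.9 4.0 2.0
  endloop
 endfacet
 facet normal -0.441 0.638 0.631
  outer loop
   vertex 2.6 2.8 4.4
   vertex 0.9 4.0 2.0
   vertex 1.6 2.9 3.6
  endloop
 endfacet
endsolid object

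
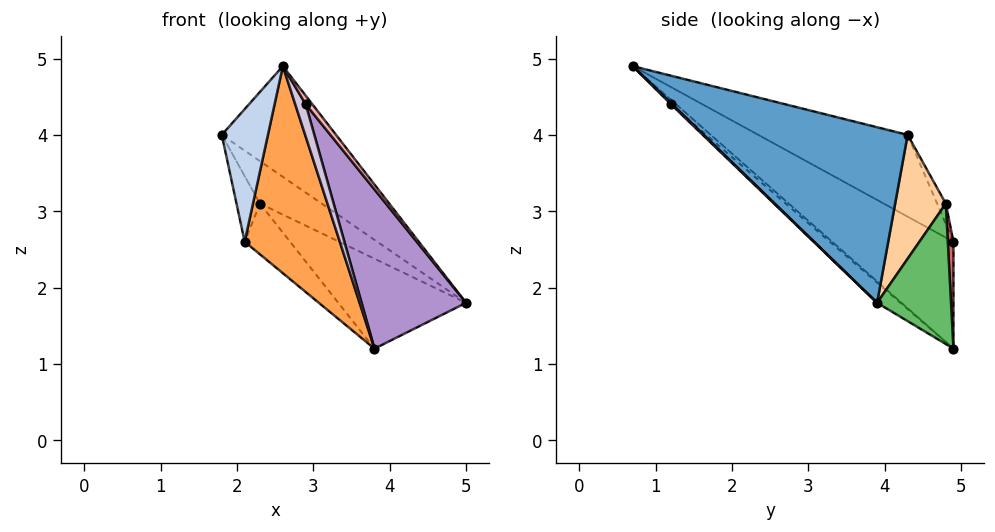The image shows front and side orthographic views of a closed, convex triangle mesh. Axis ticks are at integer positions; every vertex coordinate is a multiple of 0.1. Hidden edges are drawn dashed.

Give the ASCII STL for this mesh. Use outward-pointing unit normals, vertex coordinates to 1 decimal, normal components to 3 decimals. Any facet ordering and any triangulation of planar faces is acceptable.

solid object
 facet normal 0.564 0.316 0.763
  outer loop
   vertex 2.6 0.7 4.9
   vertex 5.0 3.9 1.8
   vertex 1.8 4.3 4.0
  endloop
 endfacet
 facet normal -0.907 -0.280 -0.314
  outer loop
   vertex 2.1 4.9 2.6
   vertex 2.6 0.7 4.9
   vertex 1.8 4.3 4.0
  endloop
 endfacet
 facet normal -0.569 -0.446 -0.691
  outer loop
   vertex 2.1 4.9 2.6
   vertex 3.8 4.9 1.2
   vertex 2.6 0.7 4.9
  endloop
 endfacet
 facet normal 0.500 0.609 0.616
  outer loop
   vertex 2.3 4.8 3.1
   vertex 1.8 4.3 4.0
   vertex 5.0 3.9 1.8
  endloop
 endfacet
 facet normal 0.458 0.792 0.403
  outer loop
   vertex 2.3 4.8 3.1
   vertex 5.0 3.9 1.8
   vertex 3.8 4.9 1.2
  endloop
 endfacet
 facet normal -0.331 0.891 0.311
  outer loop
   vertex 2.3 4.8 3.1
   vertex 2.1 4.9 2.6
   vertex 1.8 4.3 4.0
  endloop
 endfacet
 facet normal 0.122 0.982 0.148
  outer loop
   vertex 2.3 4.8 3.1
   vertex 3.8 4.9 1.2
   vertex 2.1 4.9 2.6
  endloop
 endfacet
 facet normal 0.137 -0.740 -0.658
  outer loop
   vertex 2.9 1.2 4.4
   vertex 5.0 3.9 1.8
   vertex 2.6 0.7 4.9
  endloop
 endfacet
 facet normal -0.140 -0.628 -0.766
  outer loop
   vertex 2.9 1.2 4.4
   vertex 3.8 4.9 1.2
   vertex 5.0 3.9 1.8
  endloop
 endfacet
 facet normal -0.287 -0.586 -0.758
  outer loop
   vertex 2.9 1.2 4.4
   vertex 2.6 0.7 4.9
   vertex 3.8 4.9 1.2
  endloop
 endfacet
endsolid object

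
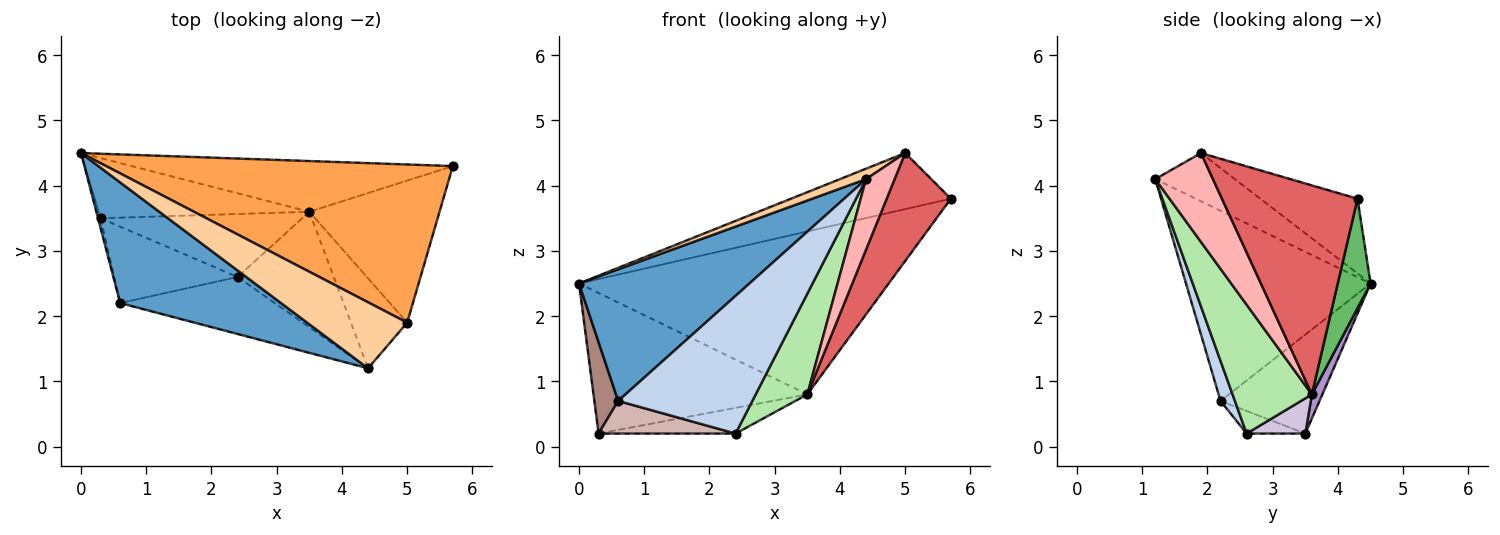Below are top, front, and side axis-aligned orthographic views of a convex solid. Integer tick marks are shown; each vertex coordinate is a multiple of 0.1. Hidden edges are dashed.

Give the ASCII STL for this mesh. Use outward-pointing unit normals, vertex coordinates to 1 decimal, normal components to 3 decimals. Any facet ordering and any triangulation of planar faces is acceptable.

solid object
 facet normal -0.624 -0.576 0.528
  outer loop
   vertex 0.6 2.2 0.7
   vertex 4.4 1.2 4.1
   vertex 0.0 4.5 2.5
  endloop
 endfacet
 facet normal 0.099 -0.919 -0.381
  outer loop
   vertex 0.6 2.2 0.7
   vertex 2.4 2.6 0.2
   vertex 4.4 1.2 4.1
  endloop
 endfacet
 facet normal -0.199 0.327 0.924
  outer loop
   vertex 5.0 1.9 4.5
   vertex 5.7 4.3 3.8
   vertex 0.0 4.5 2.5
  endloop
 endfacet
 facet normal -0.430 -0.141 0.892
  outer loop
   vertex 5.0 1.9 4.5
   vertex 0.0 4.5 2.5
   vertex 4.4 1.2 4.1
  endloop
 endfacet
 facet normal 0.101 0.950 -0.296
  outer loop
   vertex 3.5 3.6 0.8
   vertex 0.0 4.5 2.5
   vertex 5.7 4.3 3.8
  endloop
 endfacet
 facet normal 0.710 -0.463 -0.530
  outer loop
   vertex 3.5 3.6 0.8
   vertex 4.4 1.2 4.1
   vertex 2.4 2.6 0.2
  endloop
 endfacet
 facet normal 0.788 -0.373 -0.491
  outer loop
   vertex 3.5 3.6 0.8
   vertex 5.7 4.3 3.8
   vertex 5.0 1.9 4.5
  endloop
 endfacet
 facet normal 0.779 -0.386 -0.493
  outer loop
   vertex 3.5 3.6 0.8
   vertex 5.0 1.9 4.5
   vertex 4.4 1.2 4.1
  endloop
 endfacet
 facet normal 0.045 0.918 -0.393
  outer loop
   vertex 0.3 3.5 0.2
   vertex 0.0 4.5 2.5
   vertex 3.5 3.6 0.8
  endloop
 endfacet
 facet normal 0.160 0.373 -0.914
  outer loop
   vertex 0.3 3.5 0.2
   vertex 3.5 3.6 0.8
   vertex 2.4 2.6 0.2
  endloop
 endfacet
 facet normal -0.972 -0.234 -0.025
  outer loop
   vertex 0.3 3.5 0.2
   vertex 0.6 2.2 0.7
   vertex 0.0 4.5 2.5
  endloop
 endfacet
 facet normal -0.166 -0.387 -0.907
  outer loop
   vertex 0.3 3.5 0.2
   vertex 2.4 2.6 0.2
   vertex 0.6 2.2 0.7
  endloop
 endfacet
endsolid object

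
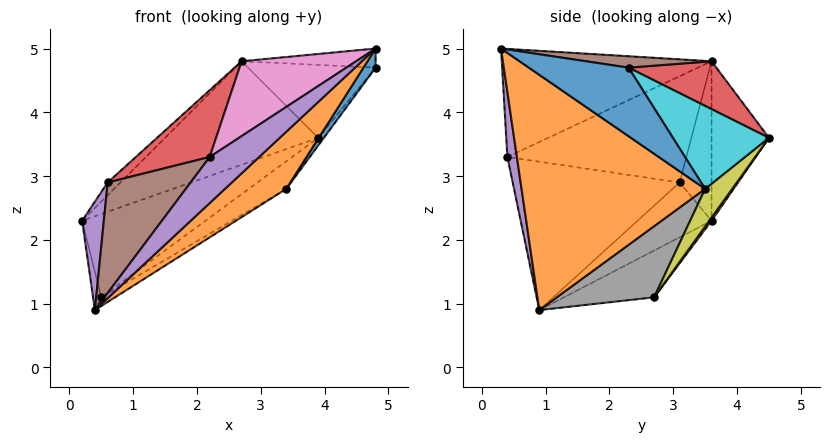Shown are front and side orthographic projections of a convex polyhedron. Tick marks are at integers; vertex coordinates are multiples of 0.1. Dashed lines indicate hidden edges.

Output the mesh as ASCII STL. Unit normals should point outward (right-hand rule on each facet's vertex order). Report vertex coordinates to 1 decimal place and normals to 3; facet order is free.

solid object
 facet normal -0.949 0.086 -0.302
  outer loop
   vertex 0.5 2.7 1.1
   vertex 0.4 0.9 0.9
   vertex 0.2 3.6 2.3
  endloop
 endfacet
 facet normal 0.015 0.802 -0.598
  outer loop
   vertex 0.5 2.7 1.1
   vertex 0.2 3.6 2.3
   vertex 3.9 4.5 3.6
  endloop
 endfacet
 facet normal -0.331 0.883 0.331
  outer loop
   vertex 2.7 3.6 4.8
   vertex 3.9 4.5 3.6
   vertex 0.2 3.6 2.3
  endloop
 endfacet
 facet normal 0.365 0.532 0.764
  outer loop
   vertex 2.7 3.6 4.8
   vertex 4.8 2.3 4.7
   vertex 3.9 4.5 3.6
  endloop
 endfacet
 facet normal 0.178 -0.928 -0.327
  outer loop
   vertex 4.8 0.3 5.0
   vertex 2.2 0.4 3.3
   vertex 0.4 0.9 0.9
  endloop
 endfacet
 facet normal 0.138 0.147 0.980
  outer loop
   vertex 4.8 0.3 5.0
   vertex 4.8 2.3 4.7
   vertex 2.7 3.6 4.8
  endloop
 endfacet
 facet normal -0.532 -0.290 0.796
  outer loop
   vertex 4.8 0.3 5.0
   vertex 2.7 3.6 4.8
   vertex 2.2 0.4 3.3
  endloop
 endfacet
 facet normal 0.490 0.069 -0.869
  outer loop
   vertex 3.4 3.5 2.8
   vertex 0.4 0.9 0.9
   vertex 0.5 2.7 1.1
  endloop
 endfacet
 facet normal 0.343 0.476 -0.810
  outer loop
   vertex 3.4 3.5 2.8
   vertex 0.5 2.7 1.1
   vertex 3.9 4.5 3.6
  endloop
 endfacet
 facet normal 0.819 0.049 -0.572
  outer loop
   vertex 3.4 3.5 2.8
   vertex 3.9 4.5 3.6
   vertex 4.8 2.3 4.7
  endloop
 endfacet
 facet normal 0.772 -0.094 -0.628
  outer loop
   vertex 3.4 3.5 2.8
   vertex 4.8 2.3 4.7
   vertex 4.8 0.3 5.0
  endloop
 endfacet
 facet normal 0.650 -0.217 -0.729
  outer loop
   vertex 3.4 3.5 2.8
   vertex 4.8 0.3 5.0
   vertex 0.4 0.9 0.9
  endloop
 endfacet
 facet normal -0.680 0.272 0.680
  outer loop
   vertex 0.6 3.1 2.9
   vertex 2.7 3.6 4.8
   vertex 0.2 3.6 2.3
  endloop
 endfacet
 facet normal -0.615 -0.254 0.747
  outer loop
   vertex 0.6 3.1 2.9
   vertex 2.2 0.4 3.3
   vertex 2.7 3.6 4.8
  endloop
 endfacet
 facet normal -0.889 -0.261 0.376
  outer loop
   vertex 0.6 3.1 2.9
   vertex 0.2 3.6 2.3
   vertex 0.4 0.9 0.9
  endloop
 endfacet
 facet normal -0.775 -0.385 0.501
  outer loop
   vertex 0.6 3.1 2.9
   vertex 0.4 0.9 0.9
   vertex 2.2 0.4 3.3
  endloop
 endfacet
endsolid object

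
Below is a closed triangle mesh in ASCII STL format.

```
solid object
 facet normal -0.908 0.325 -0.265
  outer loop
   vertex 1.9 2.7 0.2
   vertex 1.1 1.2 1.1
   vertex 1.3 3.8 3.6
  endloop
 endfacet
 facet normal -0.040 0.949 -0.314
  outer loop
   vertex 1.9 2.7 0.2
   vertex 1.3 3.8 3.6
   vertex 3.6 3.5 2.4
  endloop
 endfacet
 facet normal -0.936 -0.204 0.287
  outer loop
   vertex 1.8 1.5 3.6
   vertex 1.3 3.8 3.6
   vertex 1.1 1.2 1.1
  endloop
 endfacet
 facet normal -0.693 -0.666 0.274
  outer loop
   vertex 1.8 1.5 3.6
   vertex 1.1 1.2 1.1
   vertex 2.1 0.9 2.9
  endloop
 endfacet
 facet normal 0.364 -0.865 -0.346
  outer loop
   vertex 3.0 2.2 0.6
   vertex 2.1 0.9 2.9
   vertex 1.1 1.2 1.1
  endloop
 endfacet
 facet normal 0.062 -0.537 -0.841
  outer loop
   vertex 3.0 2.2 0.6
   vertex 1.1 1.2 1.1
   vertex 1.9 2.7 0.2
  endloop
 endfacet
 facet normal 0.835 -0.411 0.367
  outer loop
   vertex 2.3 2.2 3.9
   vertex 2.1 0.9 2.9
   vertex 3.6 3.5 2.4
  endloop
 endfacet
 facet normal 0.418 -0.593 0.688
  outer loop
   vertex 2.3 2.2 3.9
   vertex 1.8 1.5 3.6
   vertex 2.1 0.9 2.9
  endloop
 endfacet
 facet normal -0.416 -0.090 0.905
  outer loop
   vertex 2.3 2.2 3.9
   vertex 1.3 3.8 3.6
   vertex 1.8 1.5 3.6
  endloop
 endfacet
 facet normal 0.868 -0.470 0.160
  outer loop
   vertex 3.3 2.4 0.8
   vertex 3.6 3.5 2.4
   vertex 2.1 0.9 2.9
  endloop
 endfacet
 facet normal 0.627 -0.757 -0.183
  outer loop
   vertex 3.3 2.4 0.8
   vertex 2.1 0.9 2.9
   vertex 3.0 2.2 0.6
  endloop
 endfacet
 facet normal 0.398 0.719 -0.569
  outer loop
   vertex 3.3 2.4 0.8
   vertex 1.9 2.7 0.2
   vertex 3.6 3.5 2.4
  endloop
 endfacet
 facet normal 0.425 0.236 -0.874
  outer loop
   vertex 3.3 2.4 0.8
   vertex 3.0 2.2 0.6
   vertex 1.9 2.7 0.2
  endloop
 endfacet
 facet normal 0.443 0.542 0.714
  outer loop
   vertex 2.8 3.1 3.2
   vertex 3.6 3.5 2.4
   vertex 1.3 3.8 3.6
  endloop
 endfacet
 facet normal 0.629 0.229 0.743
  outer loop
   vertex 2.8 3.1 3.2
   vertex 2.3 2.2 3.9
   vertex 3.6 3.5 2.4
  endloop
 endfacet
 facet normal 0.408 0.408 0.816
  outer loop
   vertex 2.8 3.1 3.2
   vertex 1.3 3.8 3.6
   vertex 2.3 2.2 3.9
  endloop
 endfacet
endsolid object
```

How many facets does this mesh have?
16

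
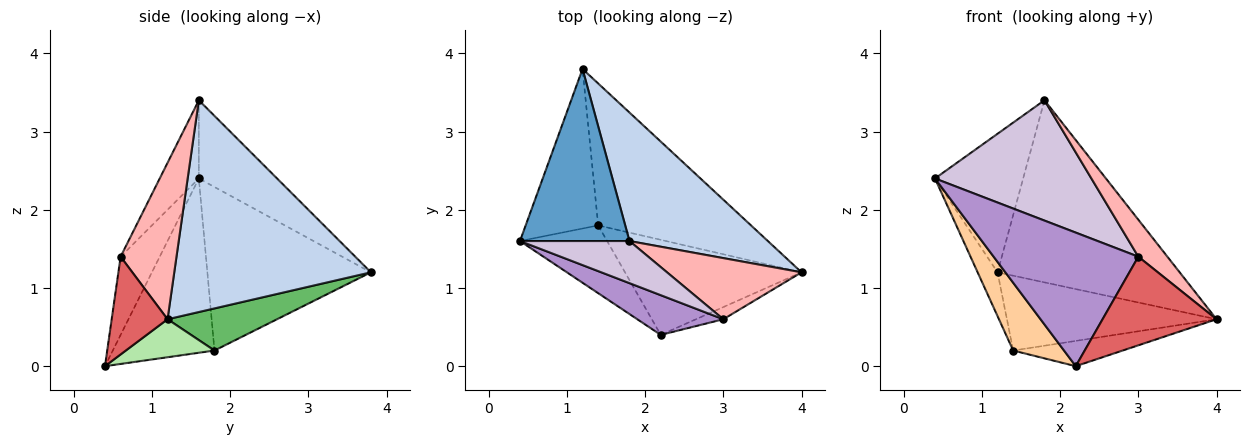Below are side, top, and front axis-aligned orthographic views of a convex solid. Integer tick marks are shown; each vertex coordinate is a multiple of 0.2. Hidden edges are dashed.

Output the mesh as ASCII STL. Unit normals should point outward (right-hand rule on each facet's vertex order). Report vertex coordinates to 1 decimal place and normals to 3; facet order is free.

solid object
 facet normal -0.486 0.548 0.681
  outer loop
   vertex 1.8 1.6 3.4
   vertex 1.2 3.8 1.2
   vertex 0.4 1.6 2.4
  endloop
 endfacet
 facet normal 0.662 0.613 0.432
  outer loop
   vertex 1.8 1.6 3.4
   vertex 4.0 1.2 0.6
   vertex 1.2 3.8 1.2
  endloop
 endfacet
 facet normal -0.909 0.111 -0.403
  outer loop
   vertex 1.4 1.8 0.2
   vertex 0.4 1.6 2.4
   vertex 1.2 3.8 1.2
  endloop
 endfacet
 facet normal -0.816 -0.408 -0.408
  outer loop
   vertex 1.4 1.8 0.2
   vertex 2.2 0.4 0.0
   vertex 0.4 1.6 2.4
  endloop
 endfacet
 facet normal 0.237 0.453 -0.859
  outer loop
   vertex 1.4 1.8 0.2
   vertex 1.2 3.8 1.2
   vertex 4.0 1.2 0.6
  endloop
 endfacet
 facet normal 0.204 0.252 -0.946
  outer loop
   vertex 1.4 1.8 0.2
   vertex 4.0 1.2 0.6
   vertex 2.2 0.4 0.0
  endloop
 endfacet
 facet normal 0.437 -0.891 -0.122
  outer loop
   vertex 3.0 0.6 1.4
   vertex 2.2 0.4 0.0
   vertex 4.0 1.2 0.6
  endloop
 endfacet
 facet normal 0.705 -0.367 0.607
  outer loop
   vertex 3.0 0.6 1.4
   vertex 4.0 1.2 0.6
   vertex 1.8 1.6 3.4
  endloop
 endfacet
 facet normal -0.251 -0.928 0.276
  outer loop
   vertex 3.0 0.6 1.4
   vertex 0.4 1.6 2.4
   vertex 2.2 0.4 0.0
  endloop
 endfacet
 facet normal -0.230 -0.919 0.322
  outer loop
   vertex 3.0 0.6 1.4
   vertex 1.8 1.6 3.4
   vertex 0.4 1.6 2.4
  endloop
 endfacet
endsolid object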